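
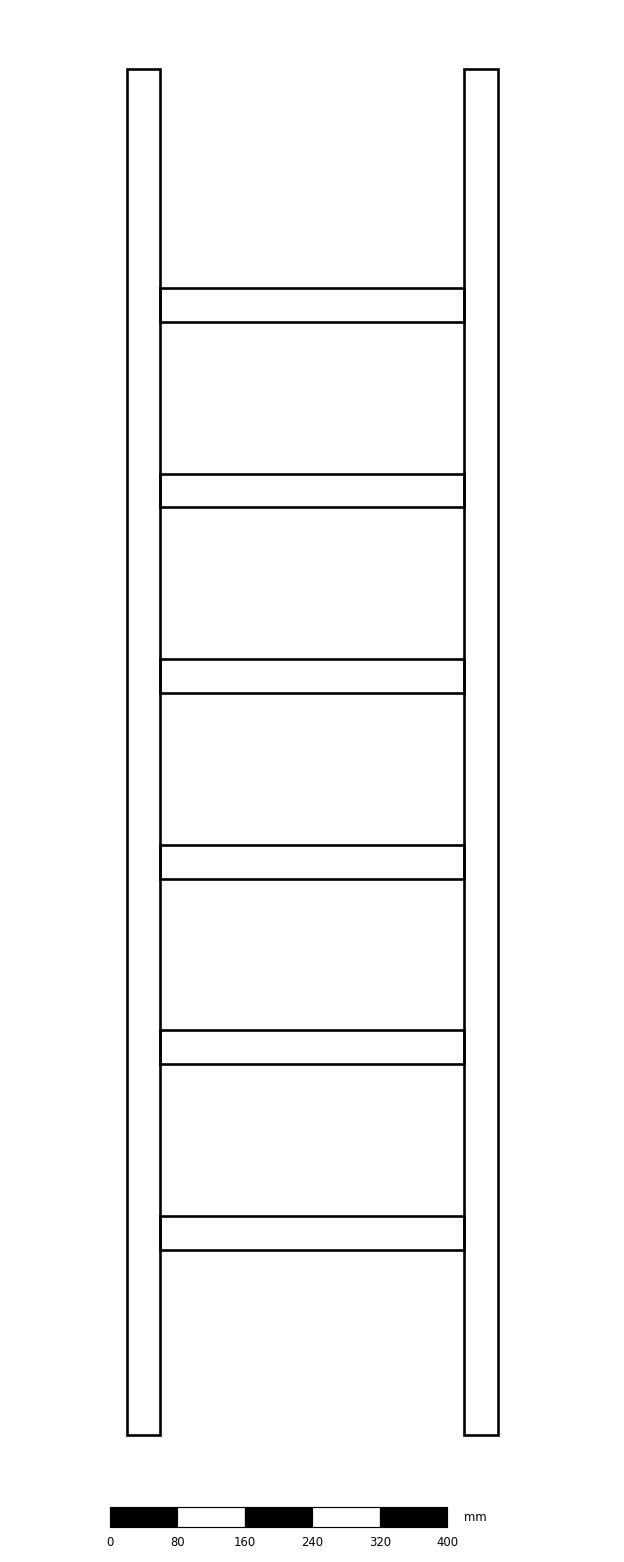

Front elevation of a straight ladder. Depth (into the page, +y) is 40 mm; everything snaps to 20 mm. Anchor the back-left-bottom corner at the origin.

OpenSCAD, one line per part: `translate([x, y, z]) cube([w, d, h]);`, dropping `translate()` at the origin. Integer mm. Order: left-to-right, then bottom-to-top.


cube([40, 40, 1620]);
translate([40, 0, 220]) cube([360, 40, 40]);
translate([40, 0, 440]) cube([360, 40, 40]);
translate([40, 0, 660]) cube([360, 40, 40]);
translate([40, 0, 880]) cube([360, 40, 40]);
translate([40, 0, 1100]) cube([360, 40, 40]);
translate([40, 0, 1320]) cube([360, 40, 40]);
translate([400, 0, 0]) cube([40, 40, 1620]);


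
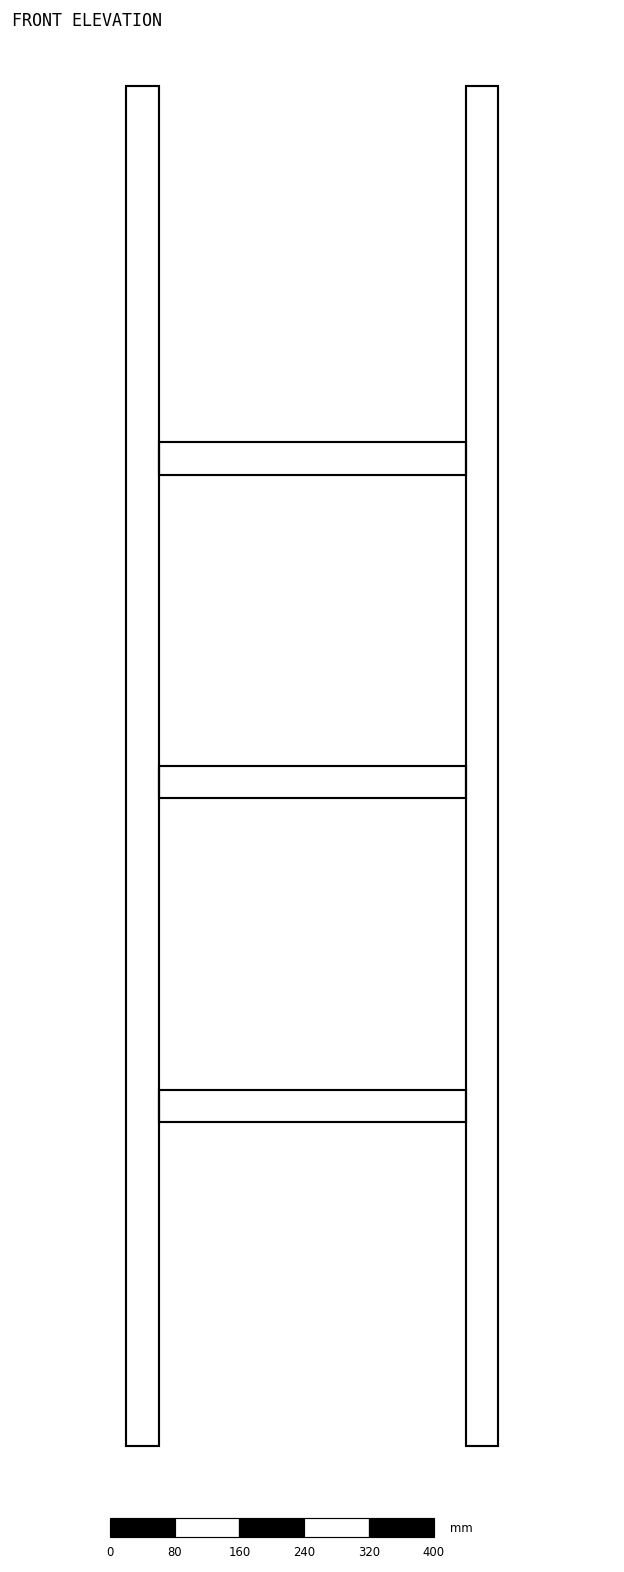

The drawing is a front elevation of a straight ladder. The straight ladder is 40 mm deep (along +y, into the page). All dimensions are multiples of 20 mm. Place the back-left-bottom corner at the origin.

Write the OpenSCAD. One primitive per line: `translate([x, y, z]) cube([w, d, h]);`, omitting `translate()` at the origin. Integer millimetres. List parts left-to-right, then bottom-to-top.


cube([40, 40, 1680]);
translate([40, 0, 400]) cube([380, 40, 40]);
translate([40, 0, 800]) cube([380, 40, 40]);
translate([40, 0, 1200]) cube([380, 40, 40]);
translate([420, 0, 0]) cube([40, 40, 1680]);


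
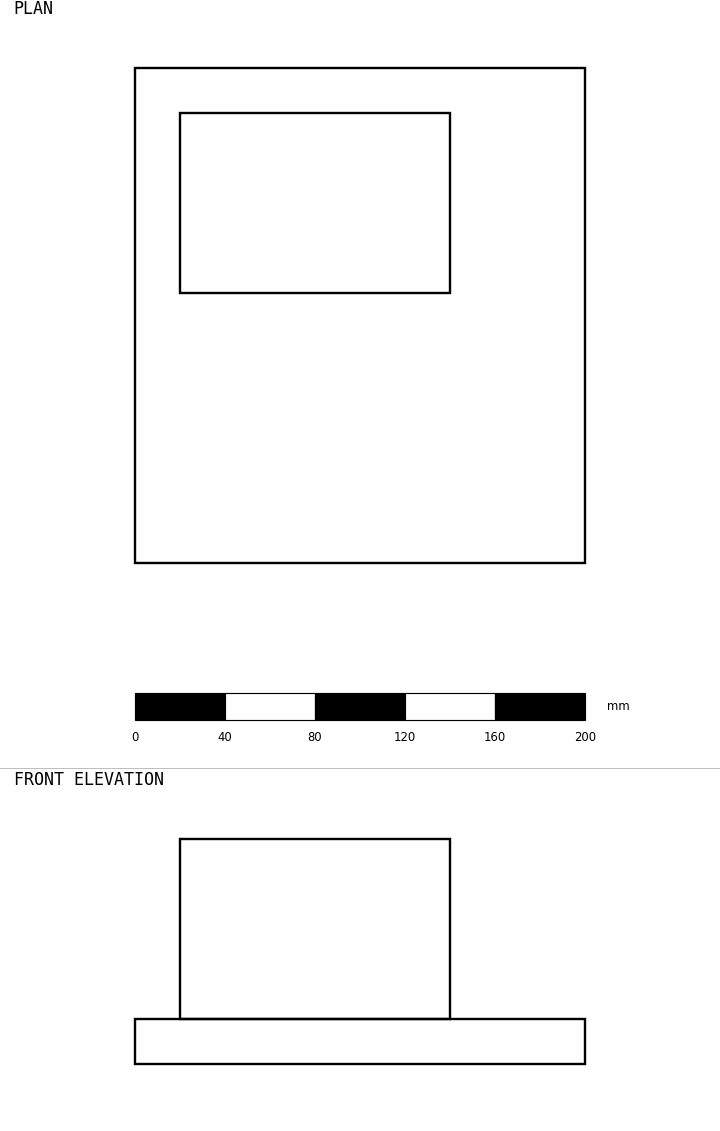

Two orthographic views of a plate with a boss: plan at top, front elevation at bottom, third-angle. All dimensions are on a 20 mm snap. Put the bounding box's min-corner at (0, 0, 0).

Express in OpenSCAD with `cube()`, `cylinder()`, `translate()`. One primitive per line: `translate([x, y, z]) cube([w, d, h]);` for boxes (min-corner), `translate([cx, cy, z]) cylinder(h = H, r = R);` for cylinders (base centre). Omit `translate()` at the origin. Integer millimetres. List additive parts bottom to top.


cube([200, 220, 20]);
translate([20, 120, 20]) cube([120, 80, 80]);


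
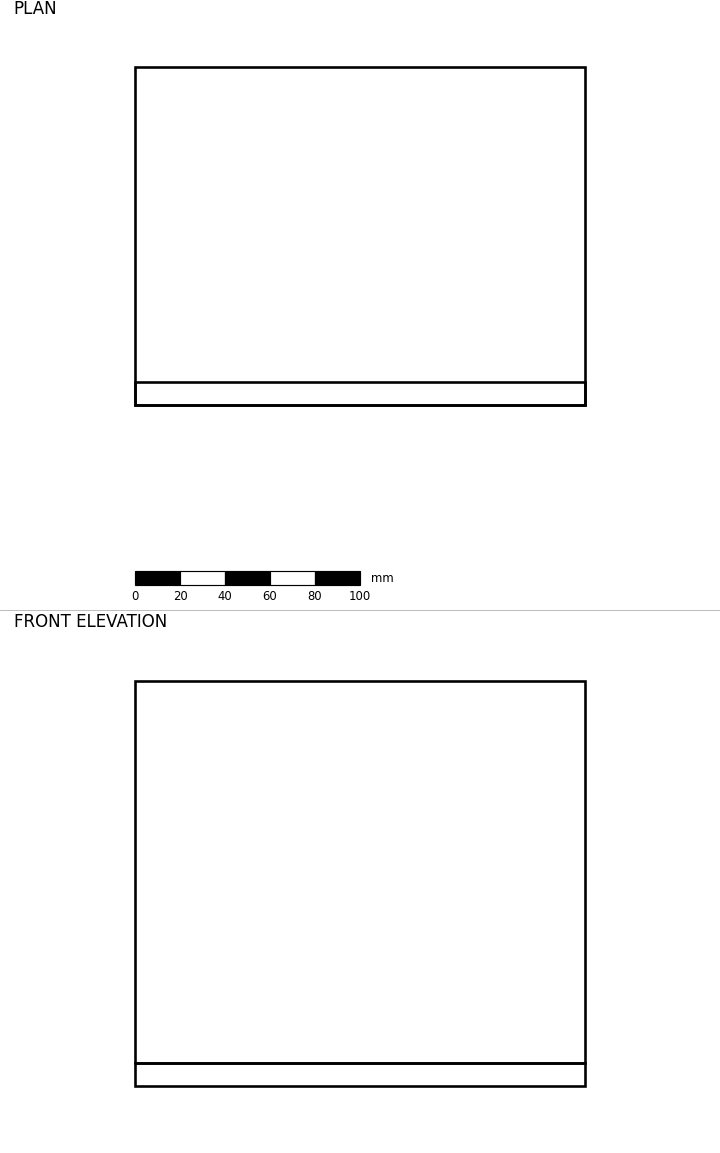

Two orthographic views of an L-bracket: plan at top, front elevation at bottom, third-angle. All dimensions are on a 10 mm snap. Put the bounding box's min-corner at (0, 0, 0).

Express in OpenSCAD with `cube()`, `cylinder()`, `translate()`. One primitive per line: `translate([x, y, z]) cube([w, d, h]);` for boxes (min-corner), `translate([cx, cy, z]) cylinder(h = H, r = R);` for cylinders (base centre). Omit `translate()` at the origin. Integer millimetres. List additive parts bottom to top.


cube([200, 150, 10]);
translate([0, 0, 10]) cube([200, 10, 170]);


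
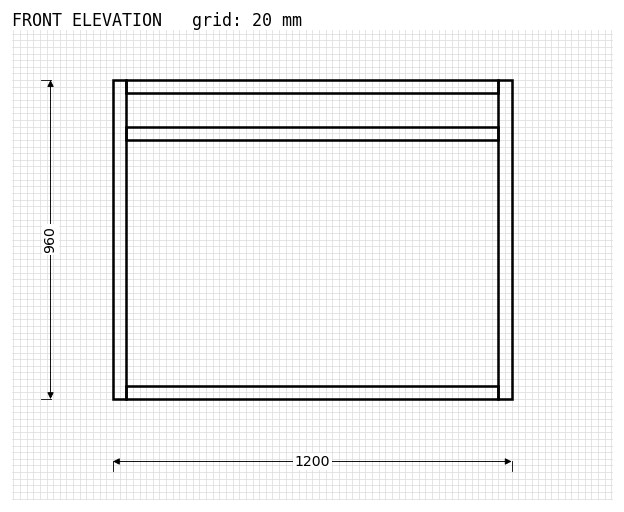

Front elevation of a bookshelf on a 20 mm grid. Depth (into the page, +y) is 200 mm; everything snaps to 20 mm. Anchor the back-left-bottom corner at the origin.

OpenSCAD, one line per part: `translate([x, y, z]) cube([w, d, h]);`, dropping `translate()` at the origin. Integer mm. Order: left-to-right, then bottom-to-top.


cube([40, 200, 960]);
translate([40, 0, 0]) cube([1120, 200, 40]);
translate([40, 0, 780]) cube([1120, 200, 40]);
translate([40, 0, 920]) cube([1120, 200, 40]);
translate([1160, 0, 0]) cube([40, 200, 960]);


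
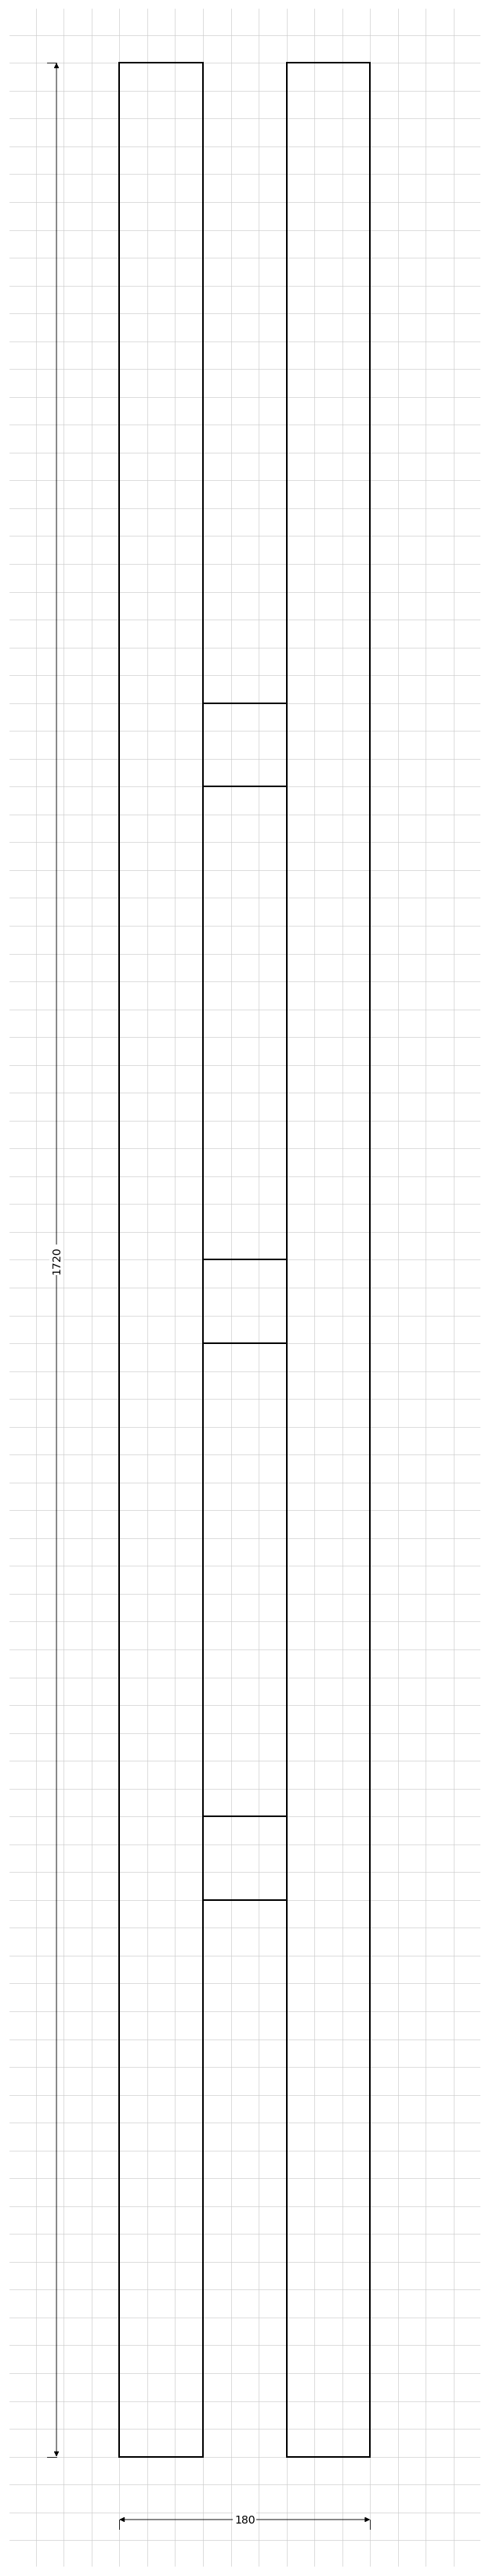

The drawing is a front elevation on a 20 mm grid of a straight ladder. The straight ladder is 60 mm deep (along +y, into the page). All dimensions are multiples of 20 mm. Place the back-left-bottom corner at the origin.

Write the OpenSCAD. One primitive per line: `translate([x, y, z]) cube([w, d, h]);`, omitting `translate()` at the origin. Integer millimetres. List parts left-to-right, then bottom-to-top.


cube([60, 60, 1720]);
translate([60, 0, 400]) cube([60, 60, 60]);
translate([60, 0, 800]) cube([60, 60, 60]);
translate([60, 0, 1200]) cube([60, 60, 60]);
translate([120, 0, 0]) cube([60, 60, 1720]);


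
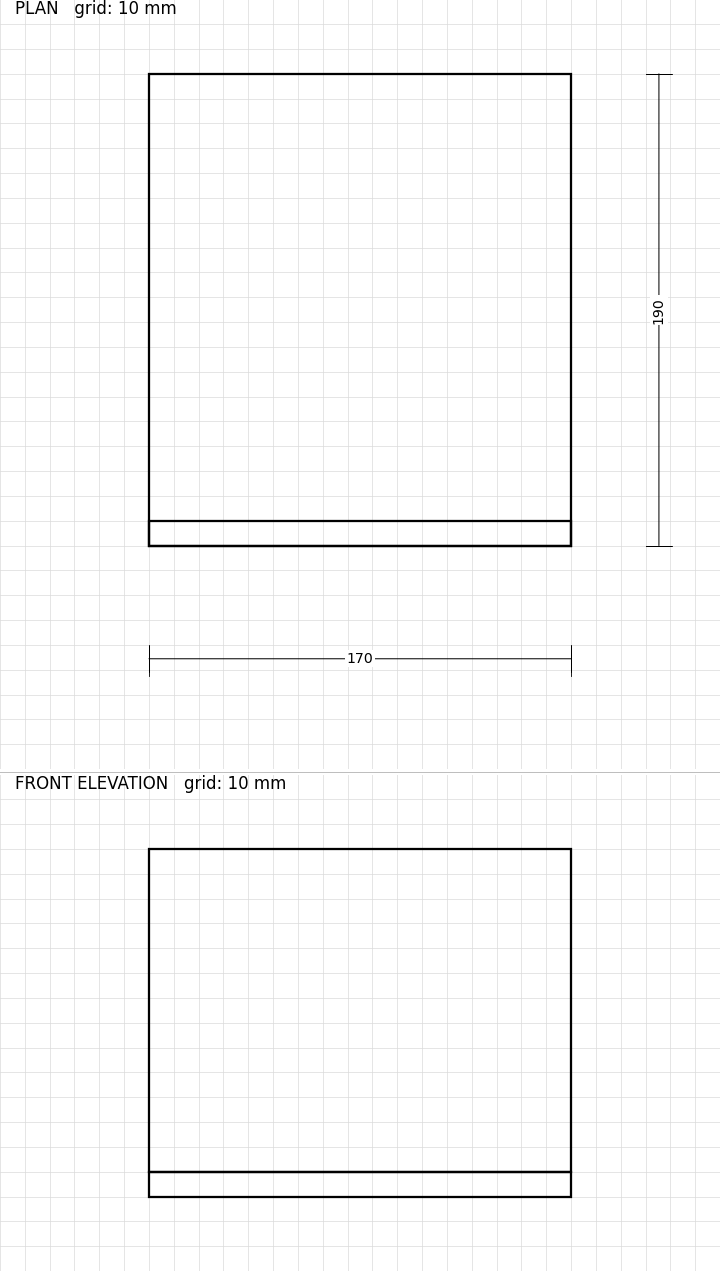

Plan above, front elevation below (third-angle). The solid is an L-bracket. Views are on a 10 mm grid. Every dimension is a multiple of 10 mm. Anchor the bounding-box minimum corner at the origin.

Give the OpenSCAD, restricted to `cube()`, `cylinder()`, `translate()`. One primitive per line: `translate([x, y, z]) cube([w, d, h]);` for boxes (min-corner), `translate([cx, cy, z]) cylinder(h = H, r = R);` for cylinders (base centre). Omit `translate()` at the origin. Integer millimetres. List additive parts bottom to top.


cube([170, 190, 10]);
translate([0, 0, 10]) cube([170, 10, 130]);


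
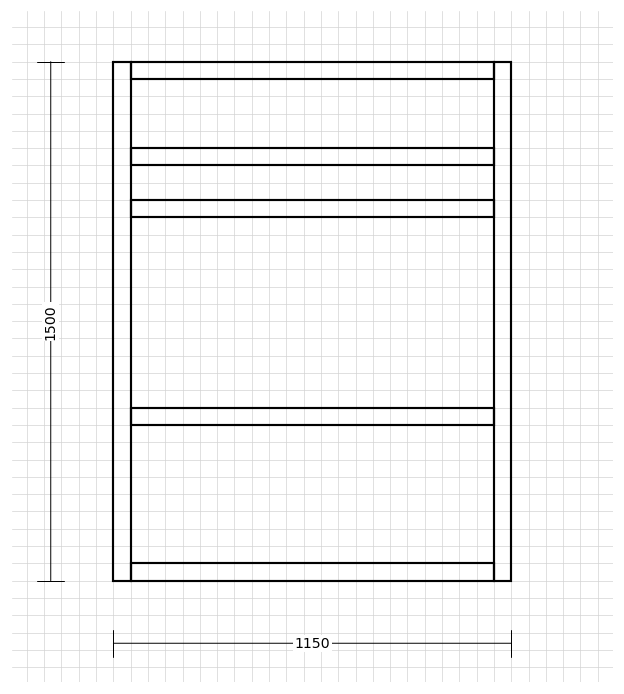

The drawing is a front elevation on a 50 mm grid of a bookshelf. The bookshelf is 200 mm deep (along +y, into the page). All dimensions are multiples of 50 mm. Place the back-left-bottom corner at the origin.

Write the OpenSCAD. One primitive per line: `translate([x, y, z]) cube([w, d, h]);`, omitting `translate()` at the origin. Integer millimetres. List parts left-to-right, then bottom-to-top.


cube([50, 200, 1500]);
translate([50, 0, 0]) cube([1050, 200, 50]);
translate([50, 0, 450]) cube([1050, 200, 50]);
translate([50, 0, 1050]) cube([1050, 200, 50]);
translate([50, 0, 1200]) cube([1050, 200, 50]);
translate([50, 0, 1450]) cube([1050, 200, 50]);
translate([1100, 0, 0]) cube([50, 200, 1500]);


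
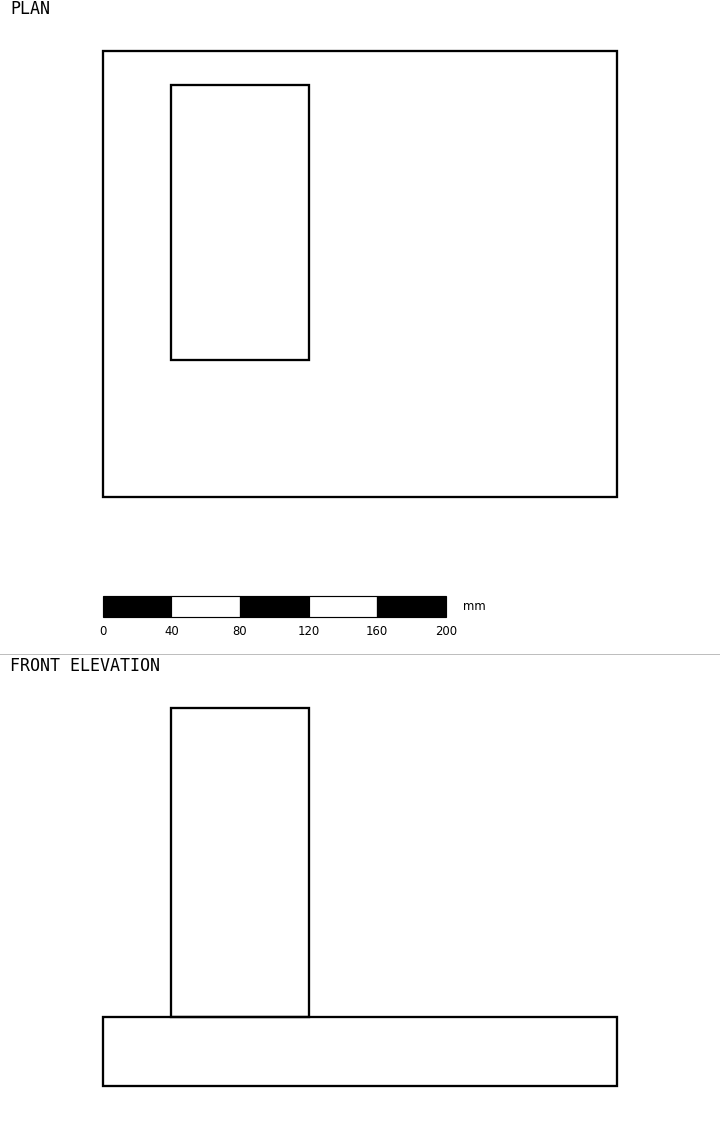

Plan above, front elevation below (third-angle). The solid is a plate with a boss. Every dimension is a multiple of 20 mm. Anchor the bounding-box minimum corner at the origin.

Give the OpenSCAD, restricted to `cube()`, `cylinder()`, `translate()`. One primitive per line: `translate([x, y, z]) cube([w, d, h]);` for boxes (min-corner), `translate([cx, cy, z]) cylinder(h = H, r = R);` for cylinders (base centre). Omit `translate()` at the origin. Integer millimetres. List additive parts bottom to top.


cube([300, 260, 40]);
translate([40, 80, 40]) cube([80, 160, 180]);


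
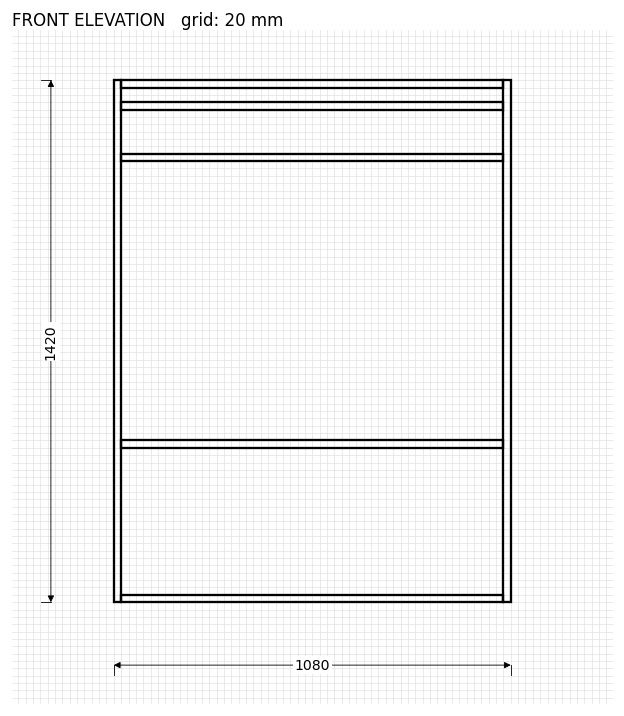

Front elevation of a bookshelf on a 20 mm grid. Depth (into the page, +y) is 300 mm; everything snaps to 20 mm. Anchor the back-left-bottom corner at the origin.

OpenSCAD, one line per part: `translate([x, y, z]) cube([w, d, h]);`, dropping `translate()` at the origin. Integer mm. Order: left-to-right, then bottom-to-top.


cube([20, 300, 1420]);
translate([20, 0, 0]) cube([1040, 300, 20]);
translate([20, 0, 420]) cube([1040, 300, 20]);
translate([20, 0, 1200]) cube([1040, 300, 20]);
translate([20, 0, 1340]) cube([1040, 300, 20]);
translate([20, 0, 1400]) cube([1040, 300, 20]);
translate([1060, 0, 0]) cube([20, 300, 1420]);


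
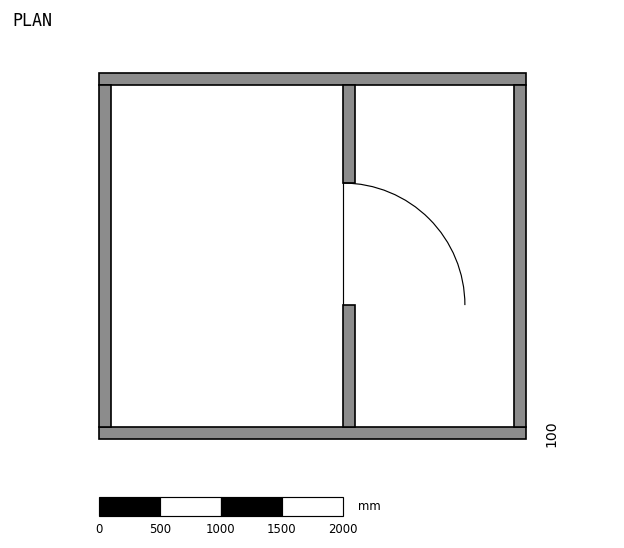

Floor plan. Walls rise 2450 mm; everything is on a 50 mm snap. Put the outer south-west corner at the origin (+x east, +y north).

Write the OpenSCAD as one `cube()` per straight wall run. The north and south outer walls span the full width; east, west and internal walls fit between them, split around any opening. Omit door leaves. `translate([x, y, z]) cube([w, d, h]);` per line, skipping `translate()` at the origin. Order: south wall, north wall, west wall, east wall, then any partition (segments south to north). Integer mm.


cube([3500, 100, 2450]);
translate([0, 2900, 0]) cube([3500, 100, 2450]);
translate([0, 100, 0]) cube([100, 2800, 2450]);
translate([3400, 100, 0]) cube([100, 2800, 2450]);
translate([2000, 100, 0]) cube([100, 1000, 2450]);
translate([2000, 2100, 0]) cube([100, 800, 2450]);


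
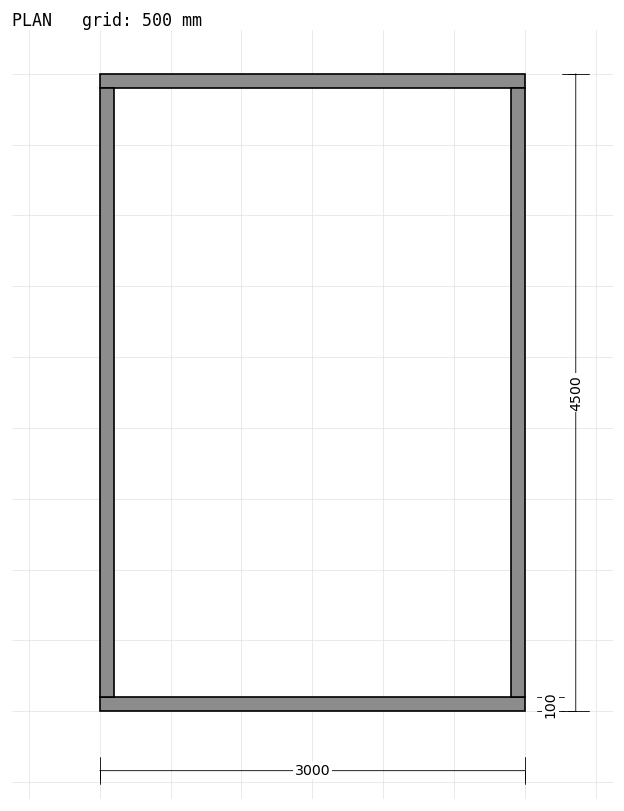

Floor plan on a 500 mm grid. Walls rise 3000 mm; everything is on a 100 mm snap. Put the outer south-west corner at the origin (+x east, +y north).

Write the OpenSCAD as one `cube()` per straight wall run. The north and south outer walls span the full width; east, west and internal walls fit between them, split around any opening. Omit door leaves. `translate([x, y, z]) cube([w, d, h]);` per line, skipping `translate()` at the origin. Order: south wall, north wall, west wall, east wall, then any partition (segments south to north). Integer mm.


cube([3000, 100, 3000]);
translate([0, 4400, 0]) cube([3000, 100, 3000]);
translate([0, 100, 0]) cube([100, 4300, 3000]);
translate([2900, 100, 0]) cube([100, 4300, 3000]);


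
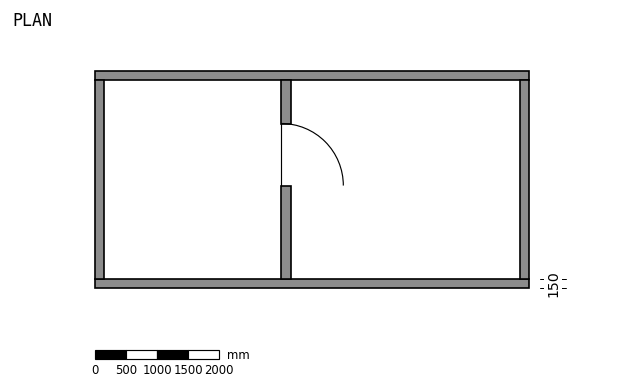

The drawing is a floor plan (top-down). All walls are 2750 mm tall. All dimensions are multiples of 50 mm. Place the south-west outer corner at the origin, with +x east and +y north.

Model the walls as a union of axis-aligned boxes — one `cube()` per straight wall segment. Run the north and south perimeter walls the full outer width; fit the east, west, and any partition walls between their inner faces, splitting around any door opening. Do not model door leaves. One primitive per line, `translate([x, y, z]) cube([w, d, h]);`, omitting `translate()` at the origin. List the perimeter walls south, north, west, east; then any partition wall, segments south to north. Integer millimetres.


cube([7000, 150, 2750]);
translate([0, 3350, 0]) cube([7000, 150, 2750]);
translate([0, 150, 0]) cube([150, 3200, 2750]);
translate([6850, 150, 0]) cube([150, 3200, 2750]);
translate([3000, 150, 0]) cube([150, 1500, 2750]);
translate([3000, 2650, 0]) cube([150, 700, 2750]);


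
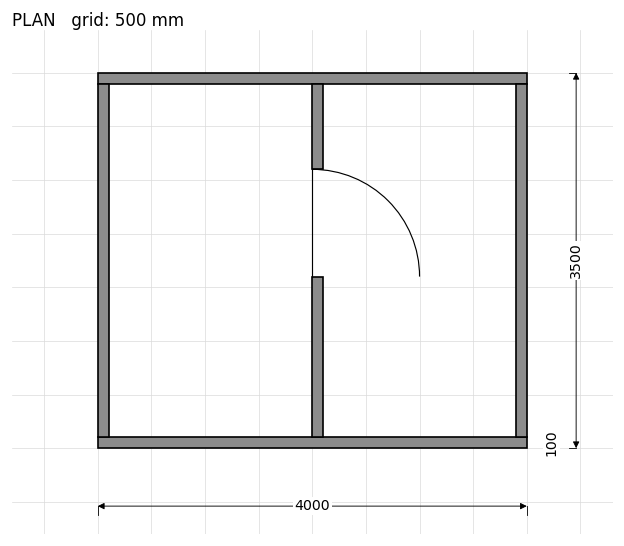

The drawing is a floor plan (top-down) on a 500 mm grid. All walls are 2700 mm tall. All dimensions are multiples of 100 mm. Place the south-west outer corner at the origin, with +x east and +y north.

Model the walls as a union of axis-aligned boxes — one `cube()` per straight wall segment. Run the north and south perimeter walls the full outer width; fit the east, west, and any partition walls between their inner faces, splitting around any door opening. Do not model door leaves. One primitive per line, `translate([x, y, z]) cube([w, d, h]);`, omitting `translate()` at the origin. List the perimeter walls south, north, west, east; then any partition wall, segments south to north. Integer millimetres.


cube([4000, 100, 2700]);
translate([0, 3400, 0]) cube([4000, 100, 2700]);
translate([0, 100, 0]) cube([100, 3300, 2700]);
translate([3900, 100, 0]) cube([100, 3300, 2700]);
translate([2000, 100, 0]) cube([100, 1500, 2700]);
translate([2000, 2600, 0]) cube([100, 800, 2700]);


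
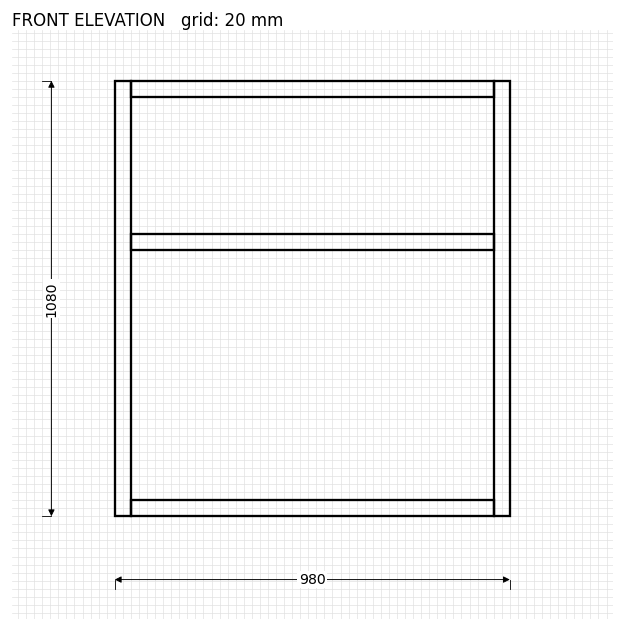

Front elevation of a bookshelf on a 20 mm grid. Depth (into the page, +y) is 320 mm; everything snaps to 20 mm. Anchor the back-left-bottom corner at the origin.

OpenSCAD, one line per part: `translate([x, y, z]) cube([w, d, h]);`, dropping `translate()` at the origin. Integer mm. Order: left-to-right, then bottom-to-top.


cube([40, 320, 1080]);
translate([40, 0, 0]) cube([900, 320, 40]);
translate([40, 0, 660]) cube([900, 320, 40]);
translate([40, 0, 1040]) cube([900, 320, 40]);
translate([940, 0, 0]) cube([40, 320, 1080]);


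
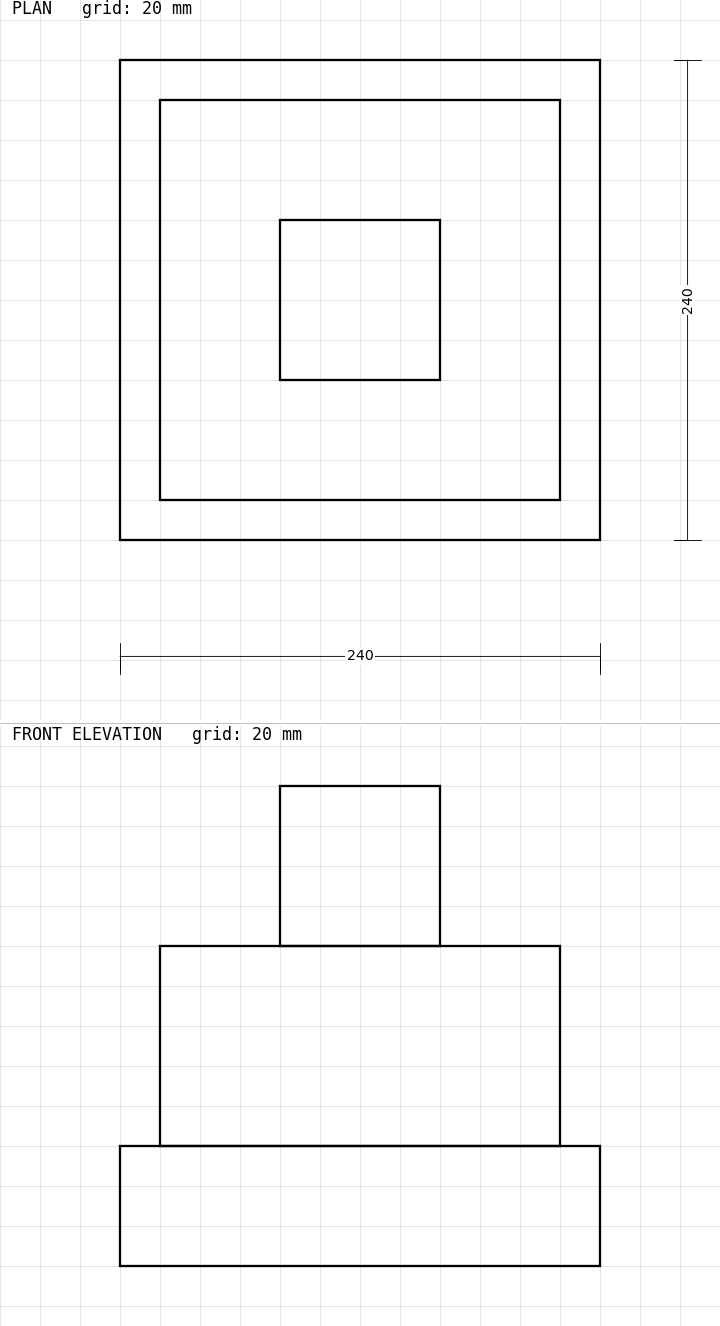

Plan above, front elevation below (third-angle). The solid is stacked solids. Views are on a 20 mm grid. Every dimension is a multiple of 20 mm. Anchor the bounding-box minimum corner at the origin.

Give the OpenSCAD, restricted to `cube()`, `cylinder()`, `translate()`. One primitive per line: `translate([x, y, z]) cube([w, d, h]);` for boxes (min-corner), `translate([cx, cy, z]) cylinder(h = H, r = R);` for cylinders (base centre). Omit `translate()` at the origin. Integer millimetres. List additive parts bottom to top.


cube([240, 240, 60]);
translate([20, 20, 60]) cube([200, 200, 100]);
translate([80, 80, 160]) cube([80, 80, 80]);


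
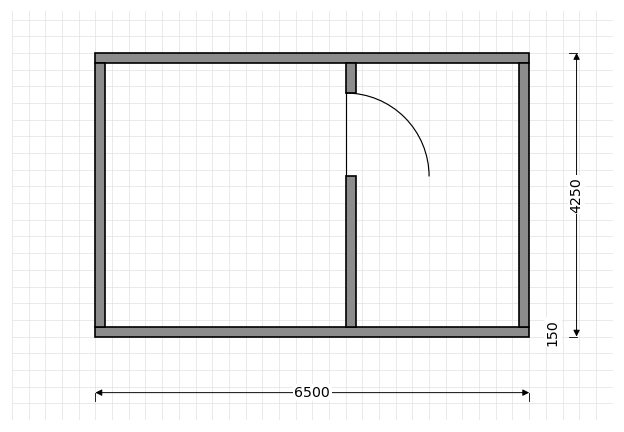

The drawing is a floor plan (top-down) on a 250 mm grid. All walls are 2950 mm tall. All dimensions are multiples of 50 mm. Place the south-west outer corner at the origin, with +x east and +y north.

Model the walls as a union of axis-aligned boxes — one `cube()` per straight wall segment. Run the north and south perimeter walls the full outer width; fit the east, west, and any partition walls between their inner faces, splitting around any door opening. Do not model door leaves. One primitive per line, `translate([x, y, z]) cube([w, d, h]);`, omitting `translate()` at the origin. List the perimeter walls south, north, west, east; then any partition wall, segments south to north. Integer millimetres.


cube([6500, 150, 2950]);
translate([0, 4100, 0]) cube([6500, 150, 2950]);
translate([0, 150, 0]) cube([150, 3950, 2950]);
translate([6350, 150, 0]) cube([150, 3950, 2950]);
translate([3750, 150, 0]) cube([150, 2250, 2950]);
translate([3750, 3650, 0]) cube([150, 450, 2950]);


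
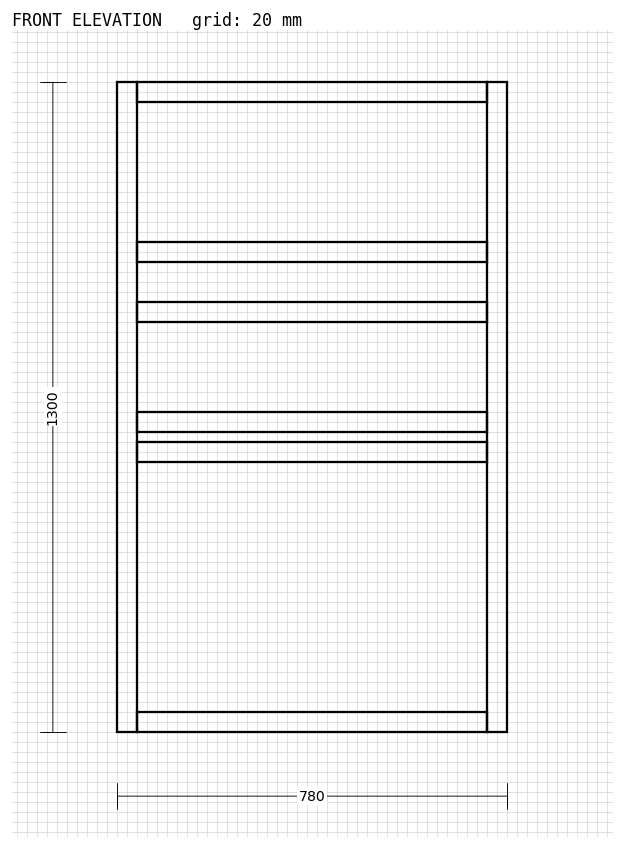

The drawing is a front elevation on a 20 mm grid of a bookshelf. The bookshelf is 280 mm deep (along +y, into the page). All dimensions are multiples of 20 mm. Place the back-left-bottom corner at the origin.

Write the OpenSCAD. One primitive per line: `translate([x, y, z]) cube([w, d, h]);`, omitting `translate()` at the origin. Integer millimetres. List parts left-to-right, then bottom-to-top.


cube([40, 280, 1300]);
translate([40, 0, 0]) cube([700, 280, 40]);
translate([40, 0, 540]) cube([700, 280, 40]);
translate([40, 0, 600]) cube([700, 280, 40]);
translate([40, 0, 820]) cube([700, 280, 40]);
translate([40, 0, 940]) cube([700, 280, 40]);
translate([40, 0, 1260]) cube([700, 280, 40]);
translate([740, 0, 0]) cube([40, 280, 1300]);


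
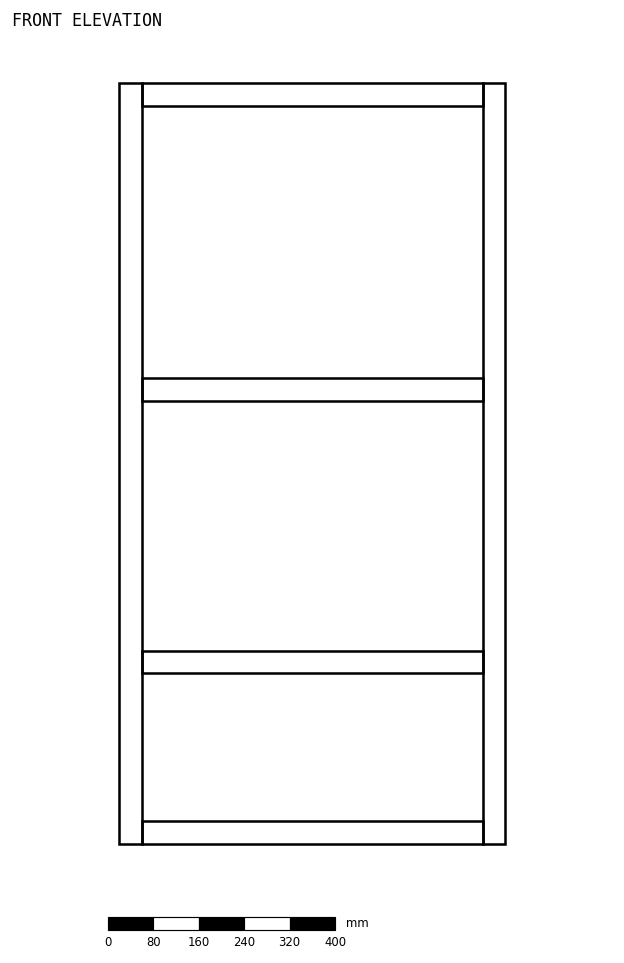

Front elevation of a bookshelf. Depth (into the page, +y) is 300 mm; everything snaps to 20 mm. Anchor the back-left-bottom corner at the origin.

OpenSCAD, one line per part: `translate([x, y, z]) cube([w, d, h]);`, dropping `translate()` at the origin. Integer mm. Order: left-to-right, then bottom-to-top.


cube([40, 300, 1340]);
translate([40, 0, 0]) cube([600, 300, 40]);
translate([40, 0, 300]) cube([600, 300, 40]);
translate([40, 0, 780]) cube([600, 300, 40]);
translate([40, 0, 1300]) cube([600, 300, 40]);
translate([640, 0, 0]) cube([40, 300, 1340]);


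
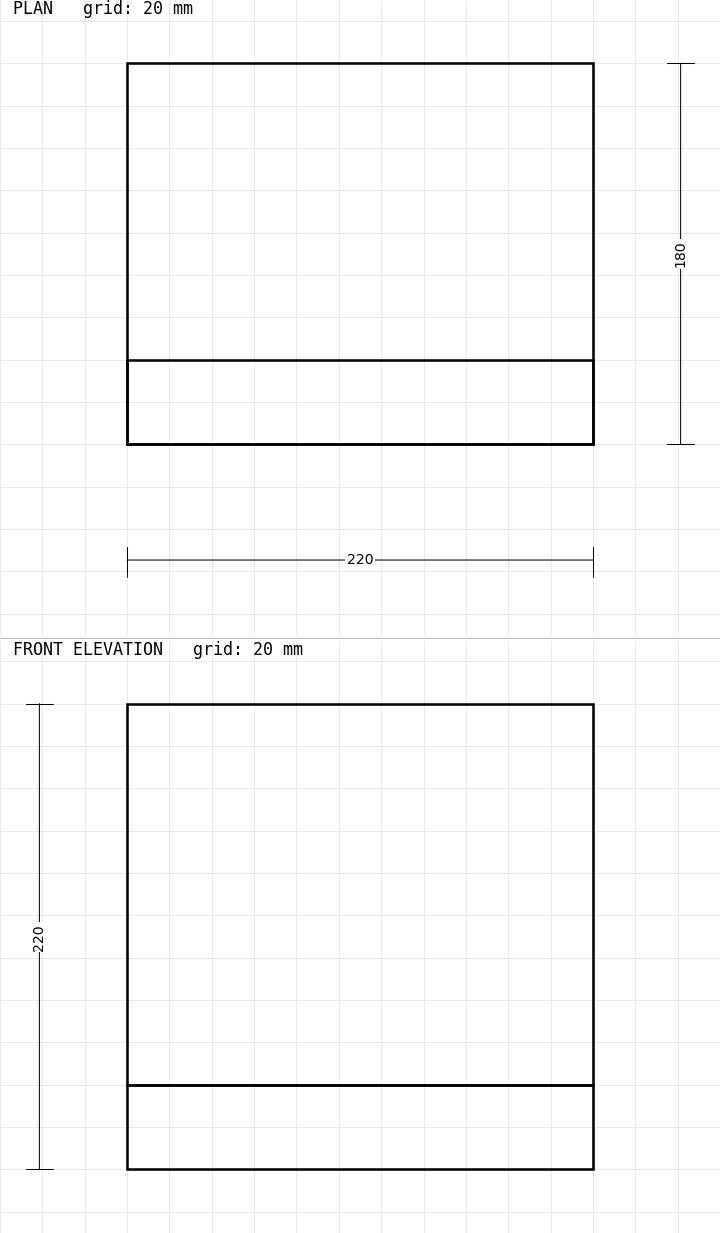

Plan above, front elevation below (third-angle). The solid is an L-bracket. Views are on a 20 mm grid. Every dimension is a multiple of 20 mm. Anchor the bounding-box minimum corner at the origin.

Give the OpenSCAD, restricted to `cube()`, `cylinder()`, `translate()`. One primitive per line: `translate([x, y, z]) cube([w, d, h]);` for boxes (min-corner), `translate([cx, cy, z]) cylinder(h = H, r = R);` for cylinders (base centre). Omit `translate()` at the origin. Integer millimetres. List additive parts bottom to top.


cube([220, 180, 40]);
translate([0, 0, 40]) cube([220, 40, 180]);


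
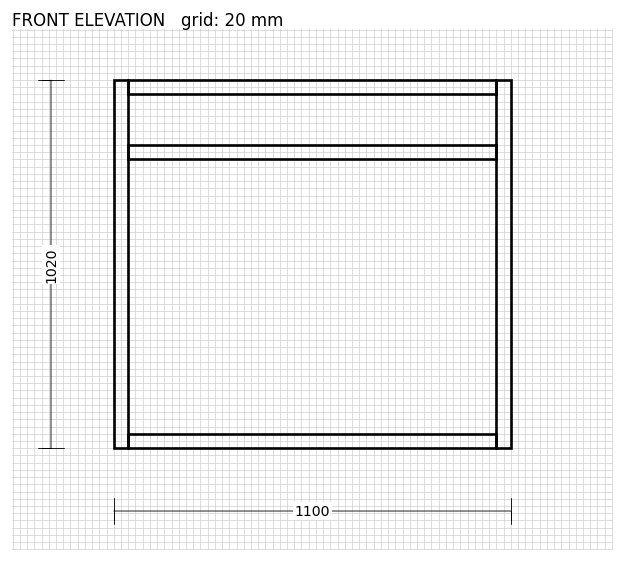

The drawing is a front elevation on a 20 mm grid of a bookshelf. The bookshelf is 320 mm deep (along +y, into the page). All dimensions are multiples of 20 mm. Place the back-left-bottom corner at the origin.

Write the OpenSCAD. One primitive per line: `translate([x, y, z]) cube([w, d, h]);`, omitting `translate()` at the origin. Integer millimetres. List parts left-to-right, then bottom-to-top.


cube([40, 320, 1020]);
translate([40, 0, 0]) cube([1020, 320, 40]);
translate([40, 0, 800]) cube([1020, 320, 40]);
translate([40, 0, 980]) cube([1020, 320, 40]);
translate([1060, 0, 0]) cube([40, 320, 1020]);


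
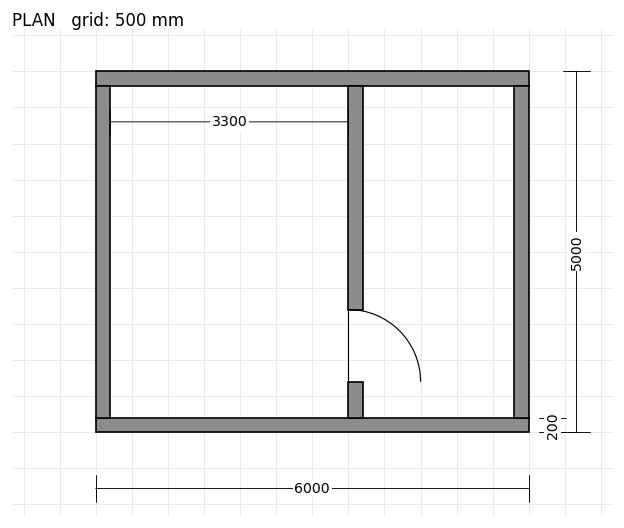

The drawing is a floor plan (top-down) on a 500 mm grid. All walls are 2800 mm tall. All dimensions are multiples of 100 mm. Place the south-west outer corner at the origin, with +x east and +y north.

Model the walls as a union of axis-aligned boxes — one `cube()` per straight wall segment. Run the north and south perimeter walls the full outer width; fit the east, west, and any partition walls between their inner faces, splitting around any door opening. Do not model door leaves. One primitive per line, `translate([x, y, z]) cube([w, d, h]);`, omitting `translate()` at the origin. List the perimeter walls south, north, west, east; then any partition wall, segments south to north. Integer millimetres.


cube([6000, 200, 2800]);
translate([0, 4800, 0]) cube([6000, 200, 2800]);
translate([0, 200, 0]) cube([200, 4600, 2800]);
translate([5800, 200, 0]) cube([200, 4600, 2800]);
translate([3500, 200, 0]) cube([200, 500, 2800]);
translate([3500, 1700, 0]) cube([200, 3100, 2800]);


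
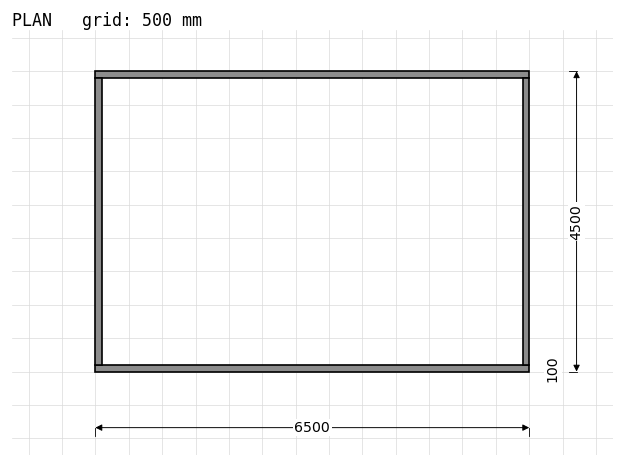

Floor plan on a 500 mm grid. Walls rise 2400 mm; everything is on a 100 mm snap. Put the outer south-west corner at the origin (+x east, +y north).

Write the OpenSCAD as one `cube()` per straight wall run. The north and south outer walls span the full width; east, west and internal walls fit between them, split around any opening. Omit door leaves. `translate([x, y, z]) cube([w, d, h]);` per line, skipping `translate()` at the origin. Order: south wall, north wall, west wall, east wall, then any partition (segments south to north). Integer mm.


cube([6500, 100, 2400]);
translate([0, 4400, 0]) cube([6500, 100, 2400]);
translate([0, 100, 0]) cube([100, 4300, 2400]);
translate([6400, 100, 0]) cube([100, 4300, 2400]);


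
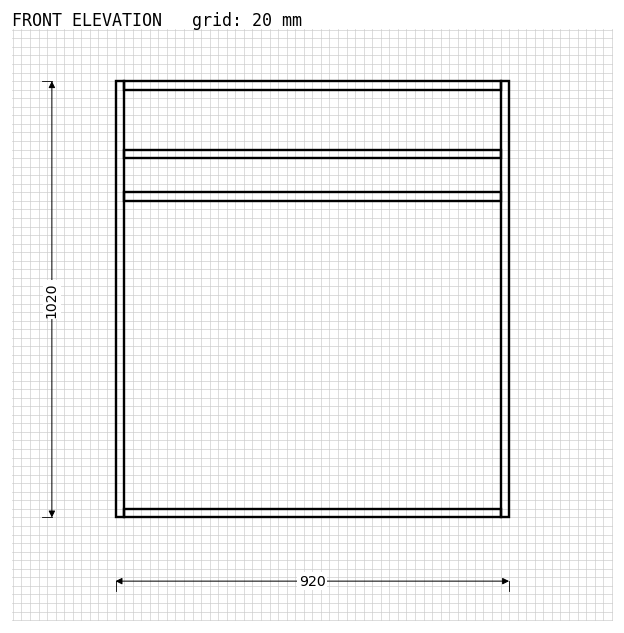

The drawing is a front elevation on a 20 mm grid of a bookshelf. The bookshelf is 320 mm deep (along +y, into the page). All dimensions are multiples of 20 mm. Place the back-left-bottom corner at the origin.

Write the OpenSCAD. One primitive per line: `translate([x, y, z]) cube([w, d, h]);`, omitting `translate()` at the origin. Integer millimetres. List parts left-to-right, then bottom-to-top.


cube([20, 320, 1020]);
translate([20, 0, 0]) cube([880, 320, 20]);
translate([20, 0, 740]) cube([880, 320, 20]);
translate([20, 0, 840]) cube([880, 320, 20]);
translate([20, 0, 1000]) cube([880, 320, 20]);
translate([900, 0, 0]) cube([20, 320, 1020]);


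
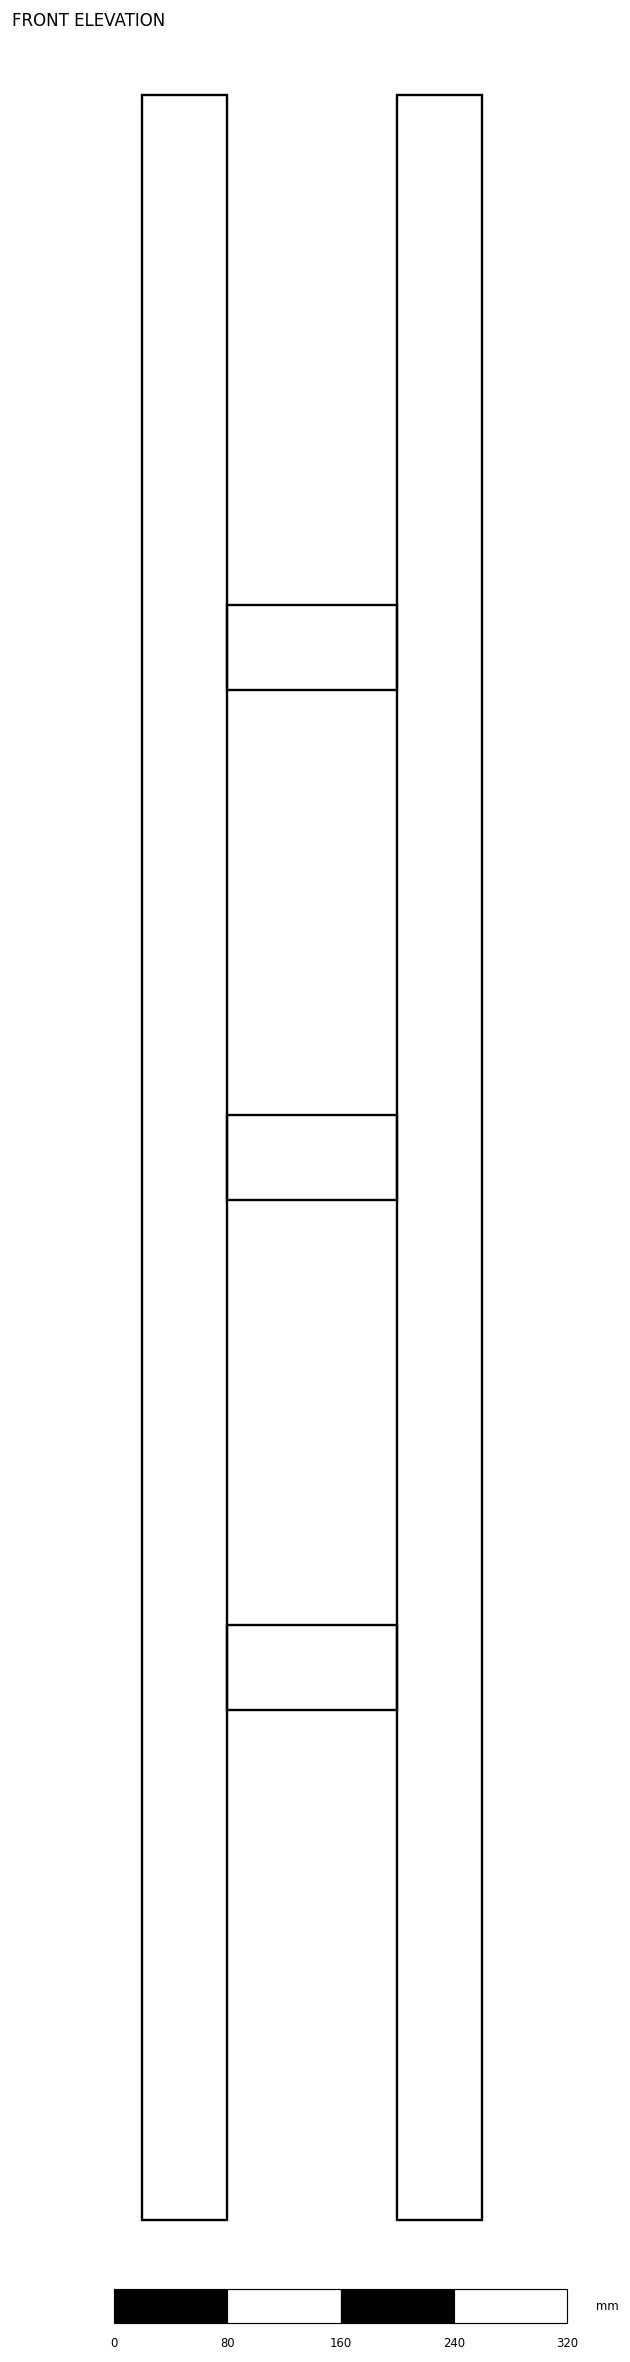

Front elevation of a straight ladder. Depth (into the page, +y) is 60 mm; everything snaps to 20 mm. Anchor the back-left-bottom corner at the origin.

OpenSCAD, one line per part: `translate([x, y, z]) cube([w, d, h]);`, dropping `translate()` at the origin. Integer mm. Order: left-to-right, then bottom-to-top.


cube([60, 60, 1500]);
translate([60, 0, 360]) cube([120, 60, 60]);
translate([60, 0, 720]) cube([120, 60, 60]);
translate([60, 0, 1080]) cube([120, 60, 60]);
translate([180, 0, 0]) cube([60, 60, 1500]);


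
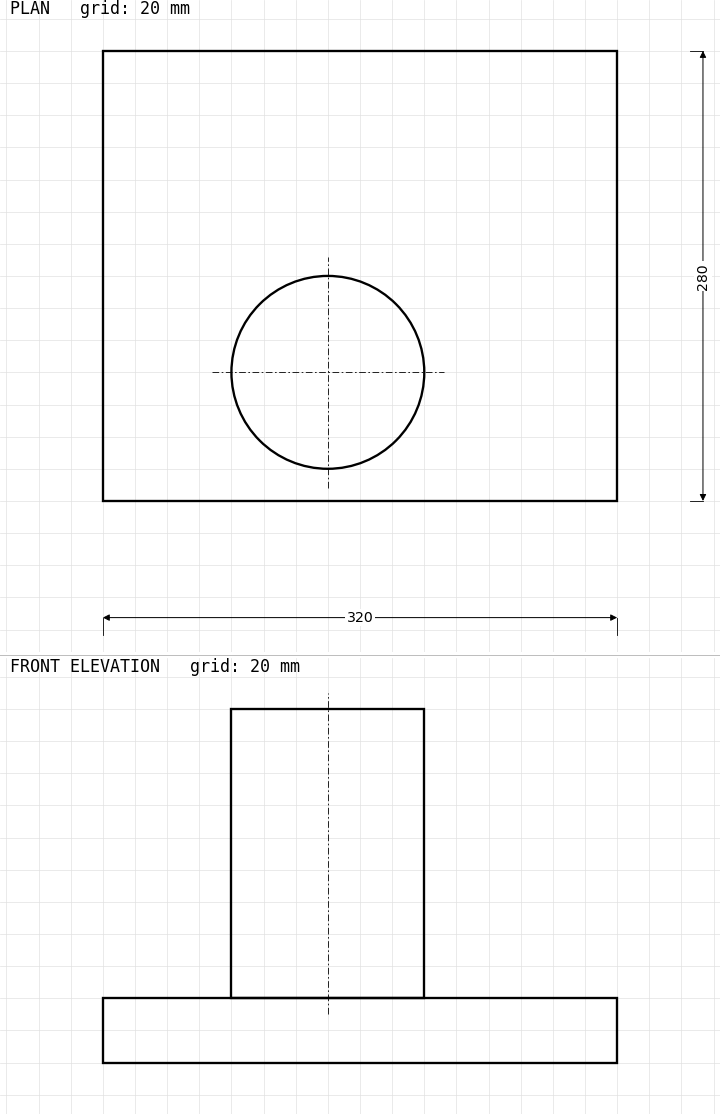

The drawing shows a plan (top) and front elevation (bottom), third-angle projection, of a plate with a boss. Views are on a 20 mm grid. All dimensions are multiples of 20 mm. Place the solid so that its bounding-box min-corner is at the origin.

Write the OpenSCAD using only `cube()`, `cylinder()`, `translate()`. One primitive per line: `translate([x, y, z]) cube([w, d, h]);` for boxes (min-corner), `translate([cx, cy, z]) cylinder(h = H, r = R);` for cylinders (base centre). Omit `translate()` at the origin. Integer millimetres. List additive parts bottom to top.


cube([320, 280, 40]);
translate([140, 80, 40]) cylinder(h = 180, r = 60);


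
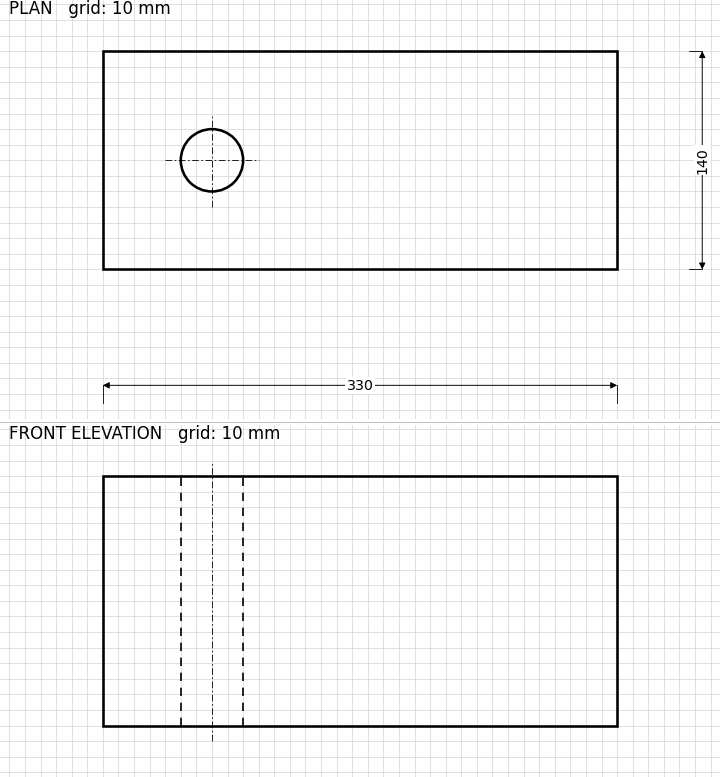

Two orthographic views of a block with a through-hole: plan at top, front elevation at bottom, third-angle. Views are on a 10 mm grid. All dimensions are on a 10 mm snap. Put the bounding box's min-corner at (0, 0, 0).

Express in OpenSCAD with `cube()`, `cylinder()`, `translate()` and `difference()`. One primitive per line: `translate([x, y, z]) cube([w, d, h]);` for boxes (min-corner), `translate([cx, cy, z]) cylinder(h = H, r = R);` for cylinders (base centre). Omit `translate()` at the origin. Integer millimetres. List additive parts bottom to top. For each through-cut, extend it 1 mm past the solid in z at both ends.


difference() {
  cube([330, 140, 160]);
  translate([70, 70, -1]) cylinder(h = 162, r = 20);
}


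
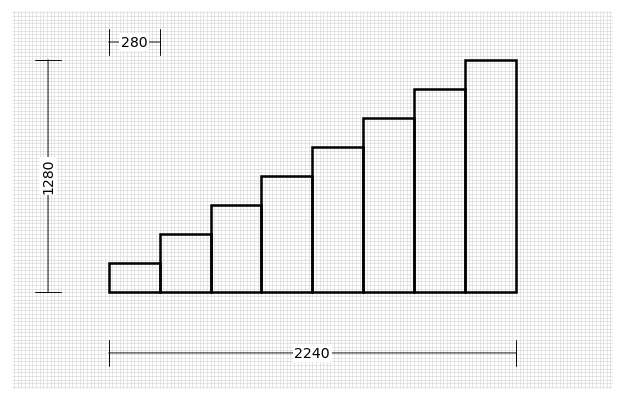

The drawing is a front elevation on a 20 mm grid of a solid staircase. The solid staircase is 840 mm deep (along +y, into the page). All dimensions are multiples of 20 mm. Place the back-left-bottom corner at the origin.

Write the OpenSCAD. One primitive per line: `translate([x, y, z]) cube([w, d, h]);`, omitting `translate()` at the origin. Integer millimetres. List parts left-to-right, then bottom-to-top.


cube([280, 840, 160]);
translate([280, 0, 0]) cube([280, 840, 320]);
translate([560, 0, 0]) cube([280, 840, 480]);
translate([840, 0, 0]) cube([280, 840, 640]);
translate([1120, 0, 0]) cube([280, 840, 800]);
translate([1400, 0, 0]) cube([280, 840, 960]);
translate([1680, 0, 0]) cube([280, 840, 1120]);
translate([1960, 0, 0]) cube([280, 840, 1280]);


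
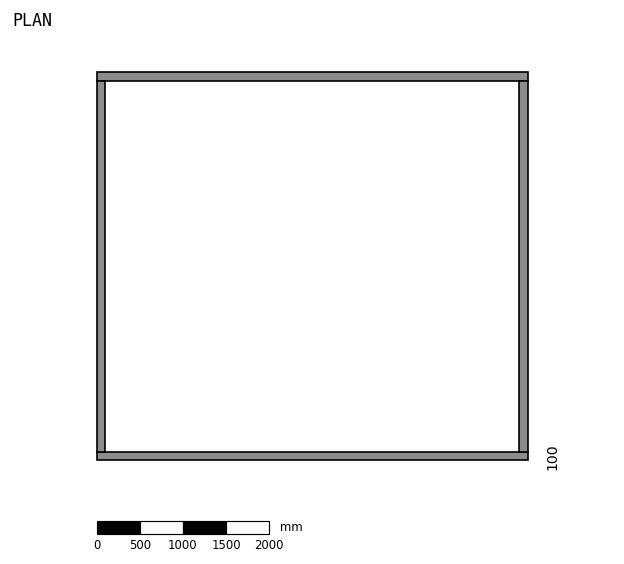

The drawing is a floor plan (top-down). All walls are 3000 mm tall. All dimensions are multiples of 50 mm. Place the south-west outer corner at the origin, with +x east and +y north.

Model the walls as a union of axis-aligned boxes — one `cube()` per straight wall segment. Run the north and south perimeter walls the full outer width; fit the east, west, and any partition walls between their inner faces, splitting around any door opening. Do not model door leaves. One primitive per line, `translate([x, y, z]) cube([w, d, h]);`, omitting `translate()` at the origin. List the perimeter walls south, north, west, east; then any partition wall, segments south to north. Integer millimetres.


cube([5000, 100, 3000]);
translate([0, 4400, 0]) cube([5000, 100, 3000]);
translate([0, 100, 0]) cube([100, 4300, 3000]);
translate([4900, 100, 0]) cube([100, 4300, 3000]);


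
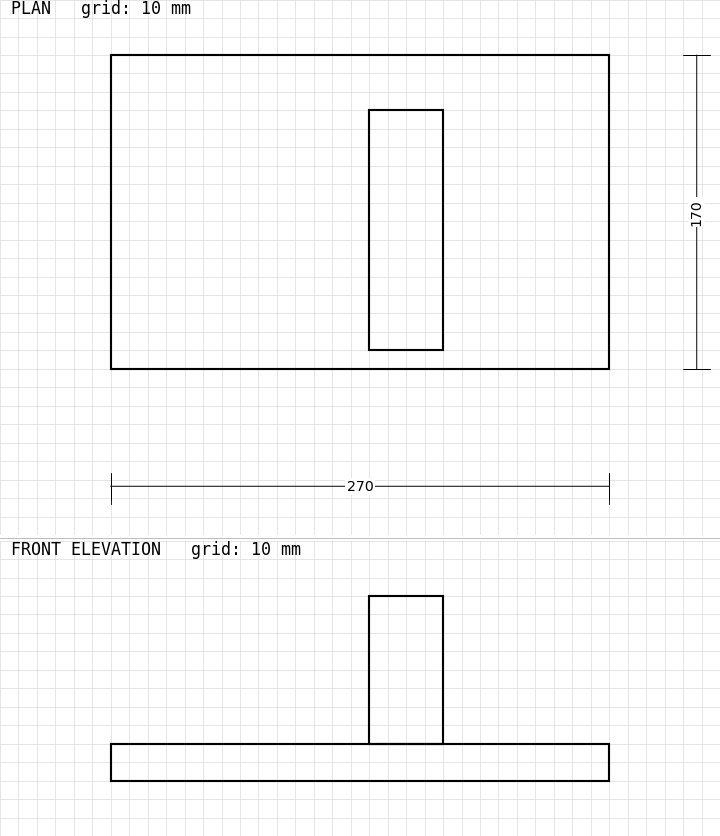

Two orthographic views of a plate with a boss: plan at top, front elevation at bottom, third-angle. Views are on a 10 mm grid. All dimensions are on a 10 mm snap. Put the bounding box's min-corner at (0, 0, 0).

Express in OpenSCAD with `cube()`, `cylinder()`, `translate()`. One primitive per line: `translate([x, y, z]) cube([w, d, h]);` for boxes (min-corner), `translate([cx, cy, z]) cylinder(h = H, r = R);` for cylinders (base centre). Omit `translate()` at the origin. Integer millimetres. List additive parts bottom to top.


cube([270, 170, 20]);
translate([140, 10, 20]) cube([40, 130, 80]);


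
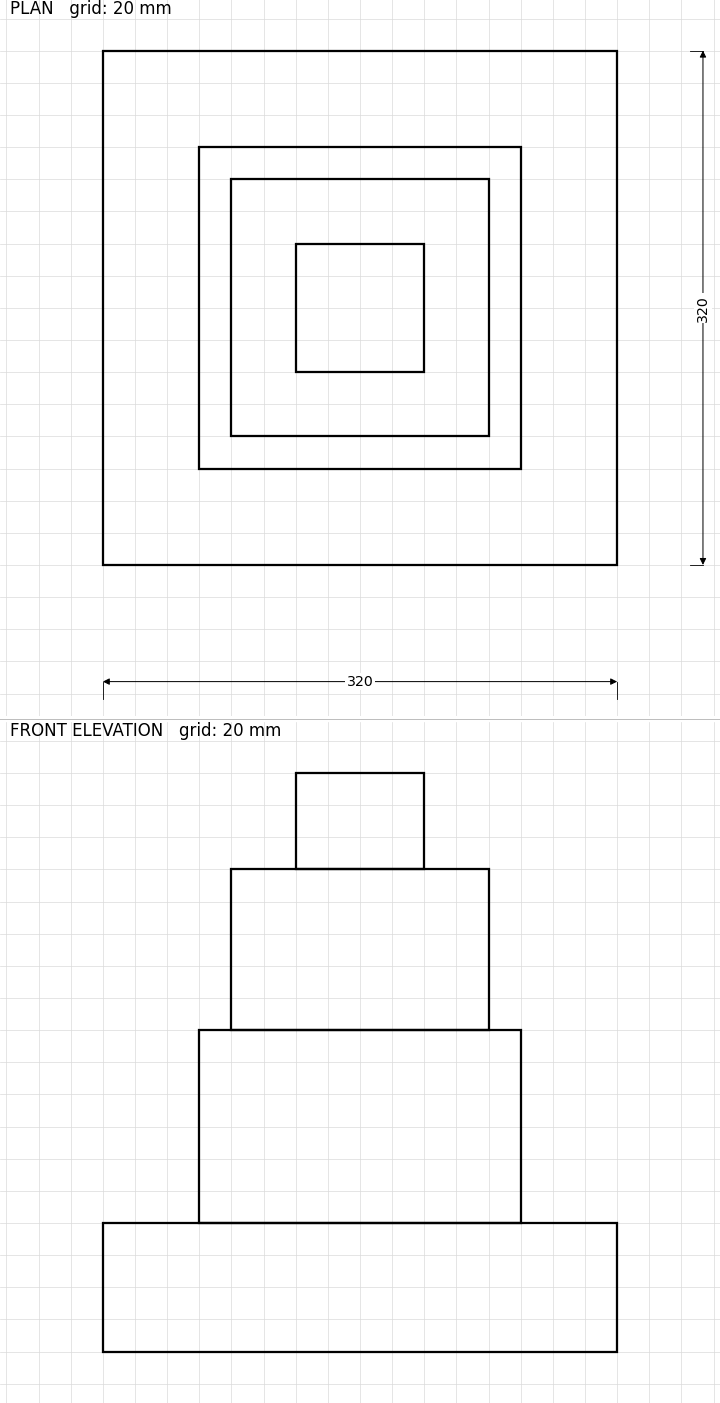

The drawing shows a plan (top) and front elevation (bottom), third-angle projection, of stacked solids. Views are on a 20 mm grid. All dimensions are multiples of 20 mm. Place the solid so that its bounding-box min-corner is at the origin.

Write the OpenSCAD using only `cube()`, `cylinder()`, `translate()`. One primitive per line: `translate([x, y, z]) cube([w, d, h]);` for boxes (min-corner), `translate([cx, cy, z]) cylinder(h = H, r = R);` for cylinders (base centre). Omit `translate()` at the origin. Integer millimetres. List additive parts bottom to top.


cube([320, 320, 80]);
translate([60, 60, 80]) cube([200, 200, 120]);
translate([80, 80, 200]) cube([160, 160, 100]);
translate([120, 120, 300]) cube([80, 80, 60]);


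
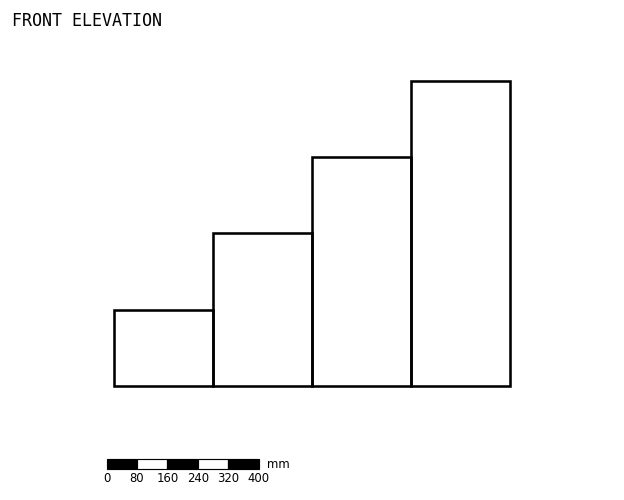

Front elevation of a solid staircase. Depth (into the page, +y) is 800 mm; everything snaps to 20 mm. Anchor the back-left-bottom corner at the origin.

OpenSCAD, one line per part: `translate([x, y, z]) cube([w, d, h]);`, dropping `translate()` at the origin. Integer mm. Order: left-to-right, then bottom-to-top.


cube([260, 800, 200]);
translate([260, 0, 0]) cube([260, 800, 400]);
translate([520, 0, 0]) cube([260, 800, 600]);
translate([780, 0, 0]) cube([260, 800, 800]);


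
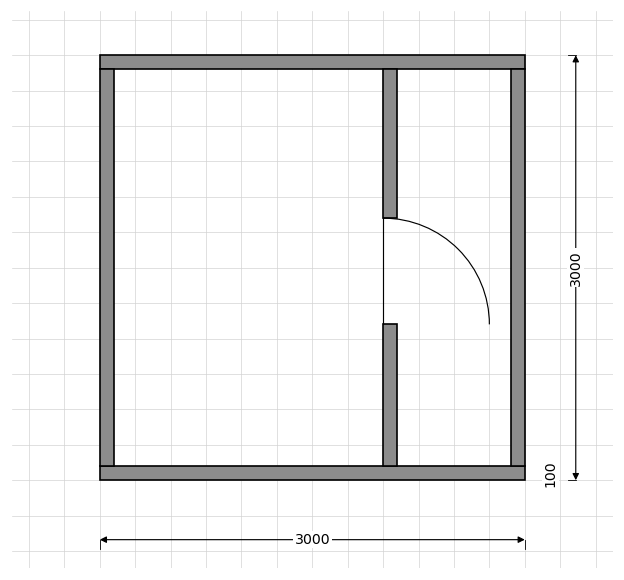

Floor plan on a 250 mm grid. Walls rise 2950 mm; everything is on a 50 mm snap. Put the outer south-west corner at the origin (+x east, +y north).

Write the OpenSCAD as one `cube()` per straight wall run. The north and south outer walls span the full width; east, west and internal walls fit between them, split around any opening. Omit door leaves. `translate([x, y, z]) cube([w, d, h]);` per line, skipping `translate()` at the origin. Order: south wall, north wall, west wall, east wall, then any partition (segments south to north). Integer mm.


cube([3000, 100, 2950]);
translate([0, 2900, 0]) cube([3000, 100, 2950]);
translate([0, 100, 0]) cube([100, 2800, 2950]);
translate([2900, 100, 0]) cube([100, 2800, 2950]);
translate([2000, 100, 0]) cube([100, 1000, 2950]);
translate([2000, 1850, 0]) cube([100, 1050, 2950]);


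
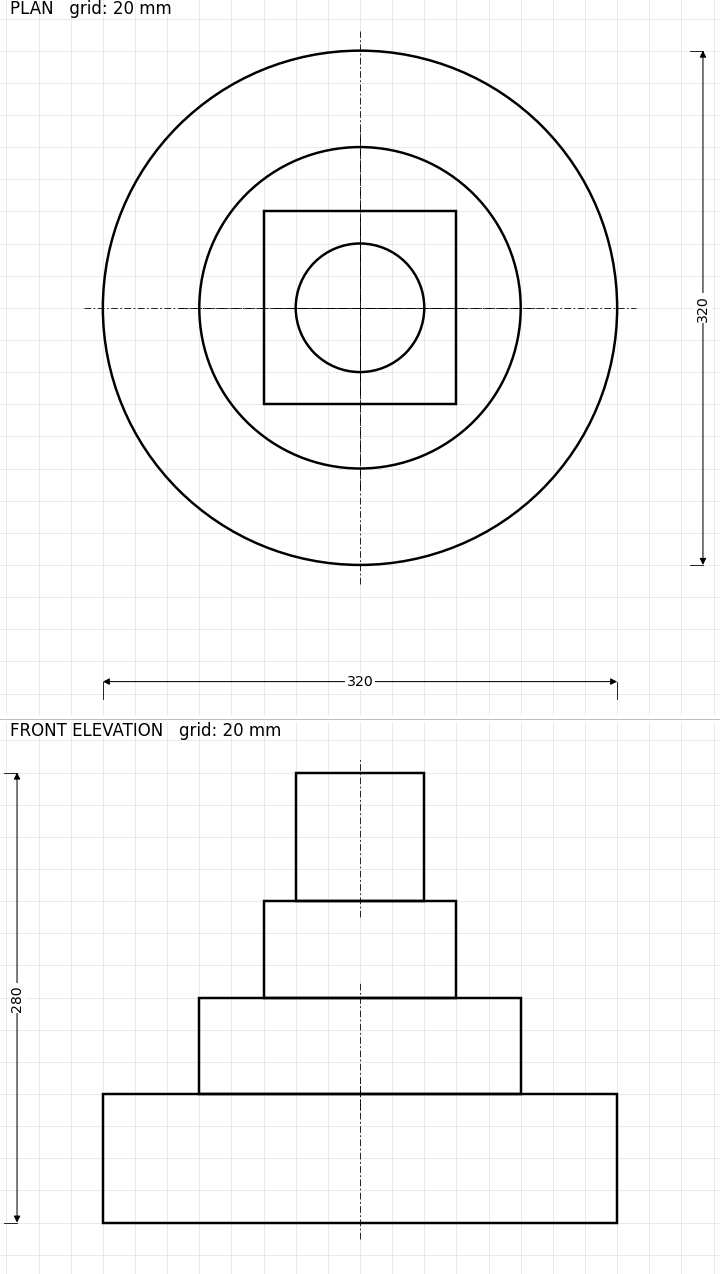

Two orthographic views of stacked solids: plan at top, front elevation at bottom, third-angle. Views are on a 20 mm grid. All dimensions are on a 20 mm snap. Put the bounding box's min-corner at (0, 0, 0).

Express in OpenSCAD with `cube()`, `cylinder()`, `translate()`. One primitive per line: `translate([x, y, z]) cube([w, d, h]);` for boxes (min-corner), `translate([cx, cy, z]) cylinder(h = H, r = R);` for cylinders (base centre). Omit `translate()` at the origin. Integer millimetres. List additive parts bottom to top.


translate([160, 160, 0]) cylinder(h = 80, r = 160);
translate([160, 160, 80]) cylinder(h = 60, r = 100);
translate([100, 100, 140]) cube([120, 120, 60]);
translate([160, 160, 200]) cylinder(h = 80, r = 40);


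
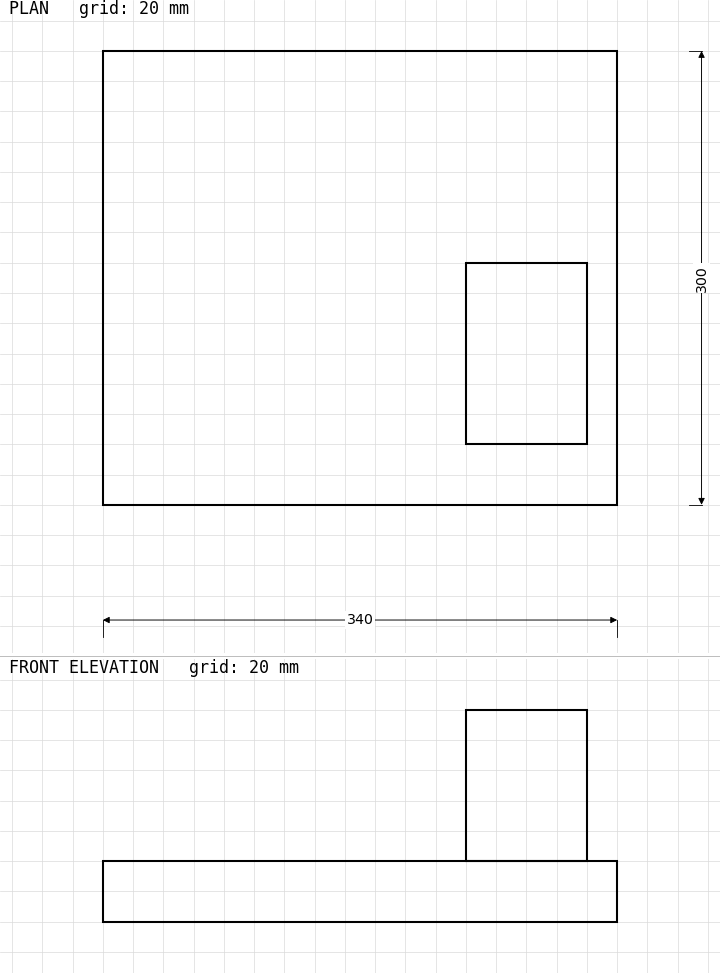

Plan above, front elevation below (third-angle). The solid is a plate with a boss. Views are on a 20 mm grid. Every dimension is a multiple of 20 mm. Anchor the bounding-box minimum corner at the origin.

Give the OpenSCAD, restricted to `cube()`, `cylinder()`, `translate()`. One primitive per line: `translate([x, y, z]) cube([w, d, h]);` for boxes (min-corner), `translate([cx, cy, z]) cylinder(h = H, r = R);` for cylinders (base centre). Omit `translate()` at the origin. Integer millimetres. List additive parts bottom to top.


cube([340, 300, 40]);
translate([240, 40, 40]) cube([80, 120, 100]);


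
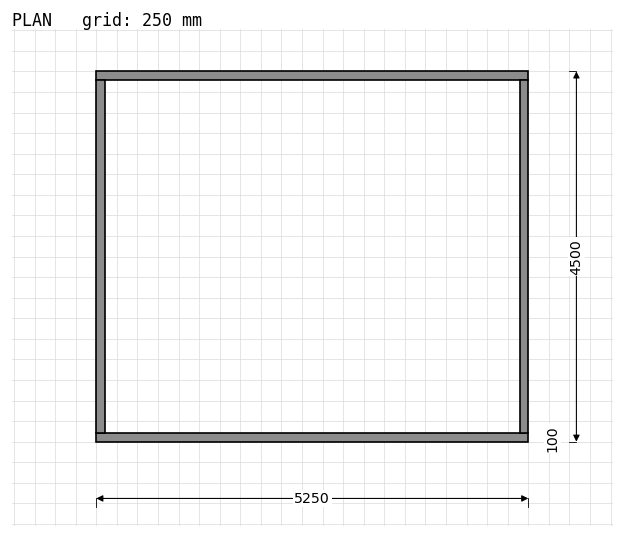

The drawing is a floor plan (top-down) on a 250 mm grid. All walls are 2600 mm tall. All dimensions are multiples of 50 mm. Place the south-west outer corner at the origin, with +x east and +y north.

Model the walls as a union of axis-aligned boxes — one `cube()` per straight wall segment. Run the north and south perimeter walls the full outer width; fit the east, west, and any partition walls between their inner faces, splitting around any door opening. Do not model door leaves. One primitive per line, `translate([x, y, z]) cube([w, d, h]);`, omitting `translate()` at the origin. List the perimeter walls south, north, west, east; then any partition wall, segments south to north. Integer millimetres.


cube([5250, 100, 2600]);
translate([0, 4400, 0]) cube([5250, 100, 2600]);
translate([0, 100, 0]) cube([100, 4300, 2600]);
translate([5150, 100, 0]) cube([100, 4300, 2600]);
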